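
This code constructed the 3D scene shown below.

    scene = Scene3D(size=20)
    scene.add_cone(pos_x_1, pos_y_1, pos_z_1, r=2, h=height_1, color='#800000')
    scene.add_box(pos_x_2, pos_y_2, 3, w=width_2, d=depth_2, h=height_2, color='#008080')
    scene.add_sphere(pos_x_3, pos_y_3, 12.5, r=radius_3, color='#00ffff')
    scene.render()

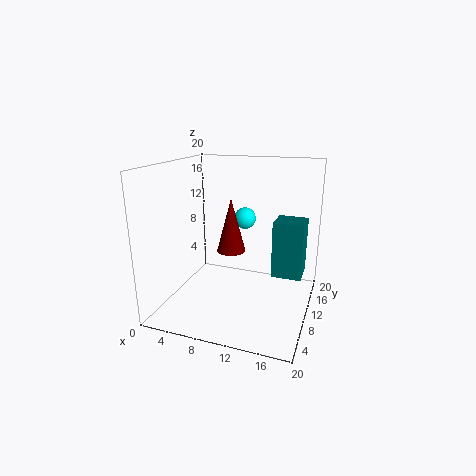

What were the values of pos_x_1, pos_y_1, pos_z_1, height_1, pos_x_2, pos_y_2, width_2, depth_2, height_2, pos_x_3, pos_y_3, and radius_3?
pos_x_1 = 9; pos_y_1 = 10; pos_z_1 = 8; height_1 = 7.5; pos_x_2 = 14; pos_y_2 = 13.5; width_2 = 4.5; depth_2 = 4.5; height_2 = 8.5; pos_x_3 = 10.5; pos_y_3 = 11.5; radius_3 = 1.5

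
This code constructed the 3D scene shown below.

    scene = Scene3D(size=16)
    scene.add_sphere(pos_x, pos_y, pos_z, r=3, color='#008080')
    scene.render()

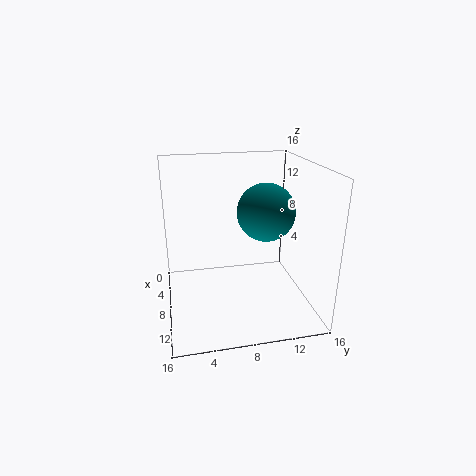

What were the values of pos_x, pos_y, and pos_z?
pos_x = 10, pos_y = 10.5, pos_z = 11.5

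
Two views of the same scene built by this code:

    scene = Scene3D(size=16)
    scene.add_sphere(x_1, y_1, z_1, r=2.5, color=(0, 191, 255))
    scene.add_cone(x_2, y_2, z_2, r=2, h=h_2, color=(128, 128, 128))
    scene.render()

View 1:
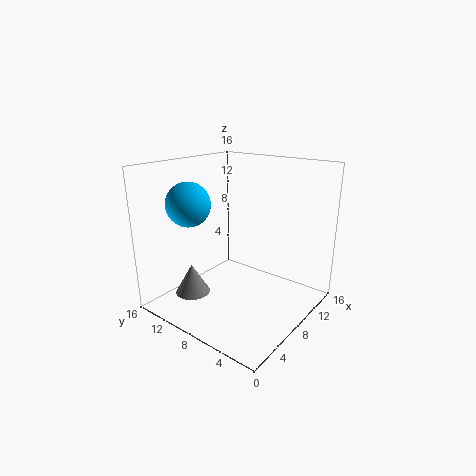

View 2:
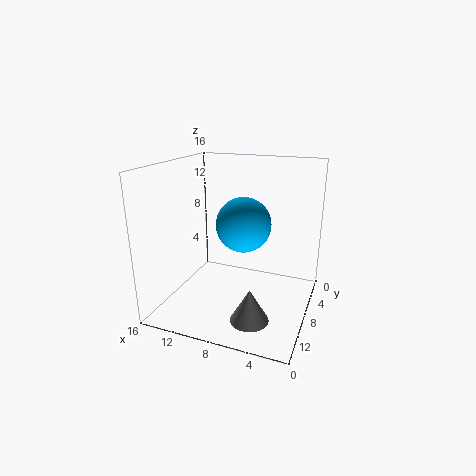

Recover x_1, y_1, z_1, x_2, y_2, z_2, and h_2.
x_1 = 5.5
y_1 = 13
z_1 = 11.5
x_2 = 5
y_2 = 12.5
z_2 = 1
h_2 = 3.5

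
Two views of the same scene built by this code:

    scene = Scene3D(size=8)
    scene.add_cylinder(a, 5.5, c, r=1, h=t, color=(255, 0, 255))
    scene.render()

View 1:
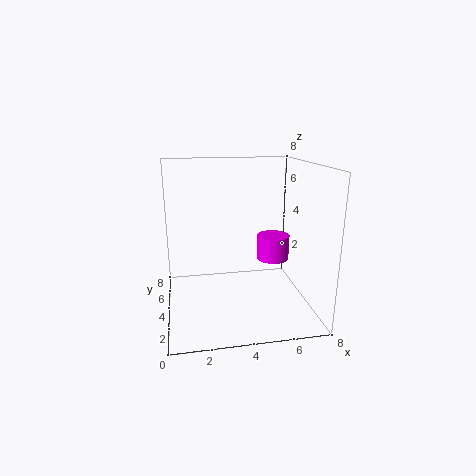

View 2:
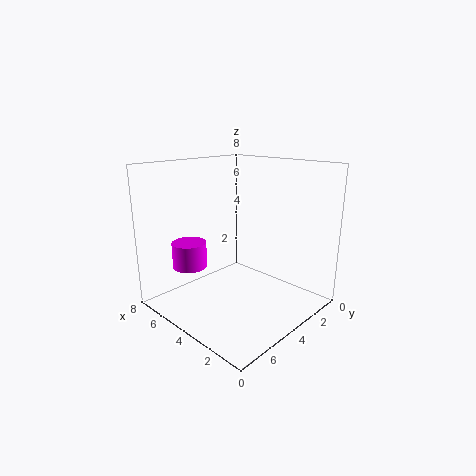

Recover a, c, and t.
a = 6.5
c = 2
t = 1.5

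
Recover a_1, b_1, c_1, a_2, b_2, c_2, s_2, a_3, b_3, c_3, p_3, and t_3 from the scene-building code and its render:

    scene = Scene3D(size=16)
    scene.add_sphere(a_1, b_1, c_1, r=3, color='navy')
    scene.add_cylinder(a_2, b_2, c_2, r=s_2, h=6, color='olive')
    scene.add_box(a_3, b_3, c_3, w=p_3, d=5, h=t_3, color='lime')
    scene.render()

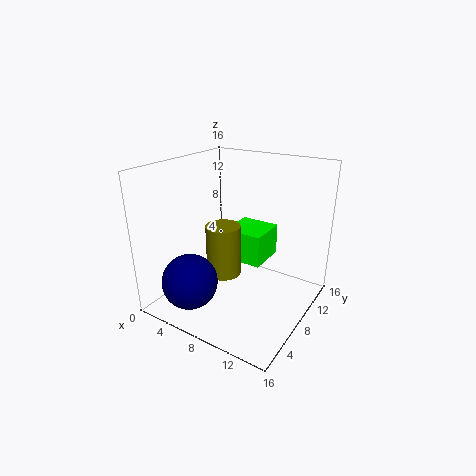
a_1 = 5; b_1 = 3; c_1 = 4; a_2 = 6; b_2 = 8; c_2 = 3; s_2 = 2; a_3 = 4; b_3 = 11; c_3 = 3; p_3 = 5; t_3 = 4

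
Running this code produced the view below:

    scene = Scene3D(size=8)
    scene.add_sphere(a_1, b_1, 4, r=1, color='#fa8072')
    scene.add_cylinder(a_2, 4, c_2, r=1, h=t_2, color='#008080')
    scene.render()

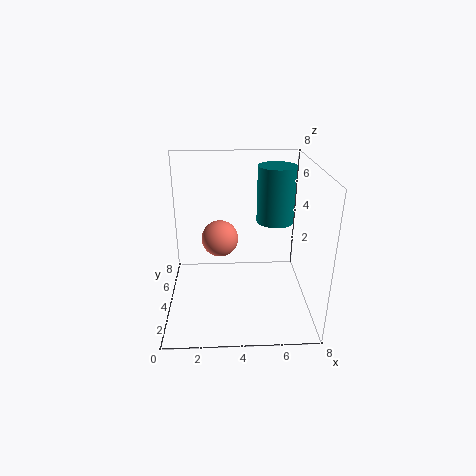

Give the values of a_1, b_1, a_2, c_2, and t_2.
a_1 = 3, b_1 = 4, a_2 = 6, c_2 = 5, t_2 = 3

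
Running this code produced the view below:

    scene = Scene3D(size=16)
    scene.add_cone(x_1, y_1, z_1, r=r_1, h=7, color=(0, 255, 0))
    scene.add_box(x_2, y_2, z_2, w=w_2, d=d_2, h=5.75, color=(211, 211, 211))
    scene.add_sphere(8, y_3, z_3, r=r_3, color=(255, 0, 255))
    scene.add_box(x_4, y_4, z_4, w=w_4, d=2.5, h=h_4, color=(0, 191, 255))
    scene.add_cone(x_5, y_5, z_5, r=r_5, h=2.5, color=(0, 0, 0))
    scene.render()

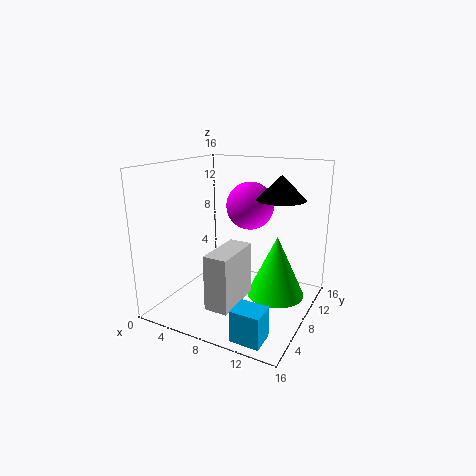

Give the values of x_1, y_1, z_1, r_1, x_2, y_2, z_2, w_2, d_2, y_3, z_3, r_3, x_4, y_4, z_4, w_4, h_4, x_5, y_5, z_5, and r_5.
x_1 = 12; y_1 = 9.75; z_1 = 1.25; r_1 = 3.25; x_2 = 7.5; y_2 = 1.75; z_2 = 2.25; w_2 = 2.5; d_2 = 5.5; y_3 = 11; z_3 = 11; r_3 = 2.75; x_4 = 11; y_4 = 0.5; z_4 = 0.5; w_4 = 3; h_4 = 3.25; x_5 = 12.75; y_5 = 8.25; z_5 = 12.75; r_5 = 2.5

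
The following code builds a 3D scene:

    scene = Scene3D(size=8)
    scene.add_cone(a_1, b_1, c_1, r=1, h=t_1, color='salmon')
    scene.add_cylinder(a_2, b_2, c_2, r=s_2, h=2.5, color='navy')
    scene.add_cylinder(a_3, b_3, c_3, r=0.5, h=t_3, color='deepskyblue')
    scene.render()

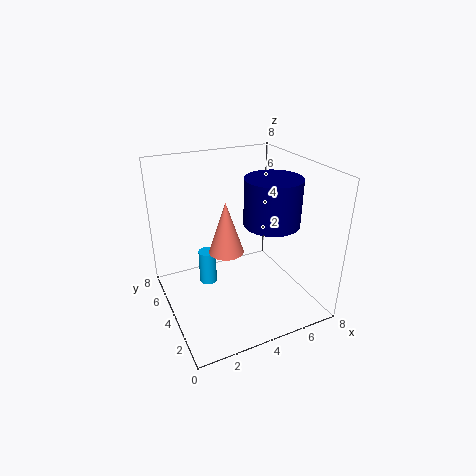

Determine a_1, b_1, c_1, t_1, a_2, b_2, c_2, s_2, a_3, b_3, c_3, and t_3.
a_1 = 3.5, b_1 = 4.5, c_1 = 3, t_1 = 3, a_2 = 5.5, b_2 = 3, c_2 = 5, s_2 = 1.5, a_3 = 2.5, b_3 = 5, c_3 = 1, t_3 = 2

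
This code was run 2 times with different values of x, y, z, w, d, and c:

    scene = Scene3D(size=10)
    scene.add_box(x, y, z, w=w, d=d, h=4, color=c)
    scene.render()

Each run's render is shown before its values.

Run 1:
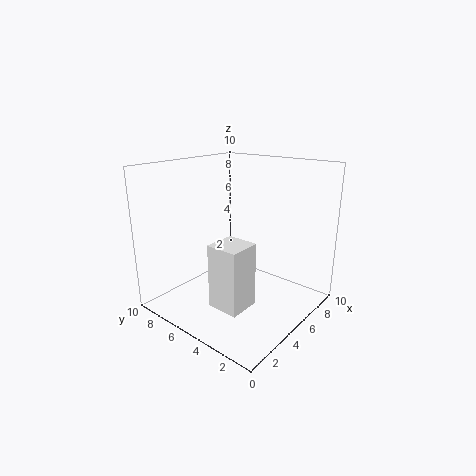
x = 1; y = 2; z = 2; w = 2; d = 2; c = 'white'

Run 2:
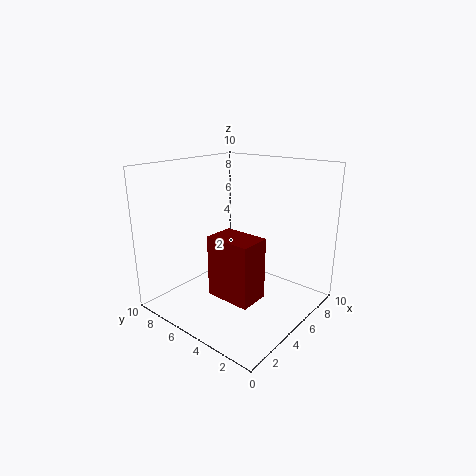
x = 2; y = 2; z = 2; w = 2; d = 3; c = 'maroon'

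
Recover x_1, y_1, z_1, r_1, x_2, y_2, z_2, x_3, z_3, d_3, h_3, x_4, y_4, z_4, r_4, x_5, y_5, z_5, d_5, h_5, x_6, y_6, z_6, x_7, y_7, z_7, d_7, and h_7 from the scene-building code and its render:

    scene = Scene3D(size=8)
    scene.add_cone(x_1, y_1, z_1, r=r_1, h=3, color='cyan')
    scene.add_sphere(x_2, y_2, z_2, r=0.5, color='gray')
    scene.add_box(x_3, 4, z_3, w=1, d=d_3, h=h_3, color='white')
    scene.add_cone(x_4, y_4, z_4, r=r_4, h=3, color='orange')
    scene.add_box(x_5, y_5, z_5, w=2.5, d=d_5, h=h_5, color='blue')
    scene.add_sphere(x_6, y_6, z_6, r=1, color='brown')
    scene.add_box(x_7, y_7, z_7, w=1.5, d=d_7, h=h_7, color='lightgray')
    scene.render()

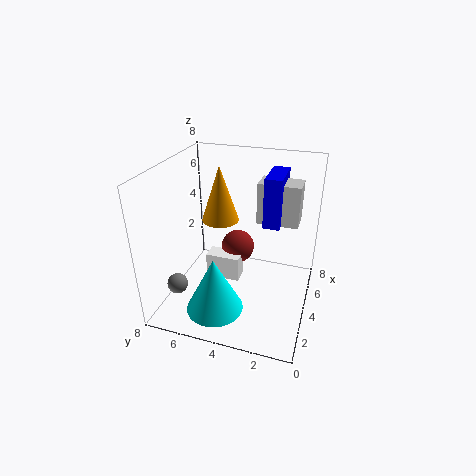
x_1 = 1.5, y_1 = 4.5, z_1 = 1, r_1 = 1.5, x_2 = 0.5, y_2 = 6, z_2 = 3, x_3 = 4, z_3 = 1, d_3 = 2, h_3 = 1.5, x_4 = 4, y_4 = 5, z_4 = 5, r_4 = 1, x_5 = 5.5, y_5 = 2, z_5 = 4, d_5 = 1, h_5 = 3, x_6 = 5.5, y_6 = 4.5, z_6 = 2.5, x_7 = 6, y_7 = 1, z_7 = 4, d_7 = 2.5, h_7 = 2.5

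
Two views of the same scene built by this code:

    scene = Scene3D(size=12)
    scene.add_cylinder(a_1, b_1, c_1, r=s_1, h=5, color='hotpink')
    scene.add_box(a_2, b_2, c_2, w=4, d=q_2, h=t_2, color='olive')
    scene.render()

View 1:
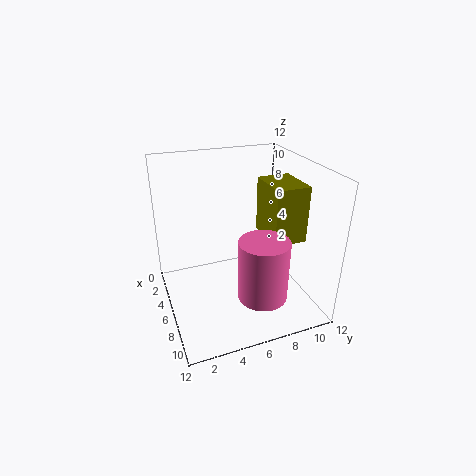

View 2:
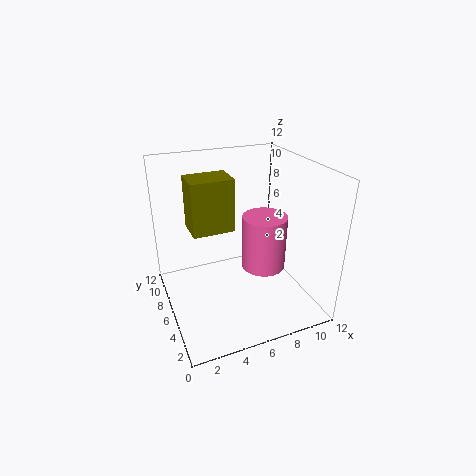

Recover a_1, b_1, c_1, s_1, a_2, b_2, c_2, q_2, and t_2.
a_1 = 9
b_1 = 7
c_1 = 2
s_1 = 2
a_2 = 3
b_2 = 9
c_2 = 5
q_2 = 3
t_2 = 5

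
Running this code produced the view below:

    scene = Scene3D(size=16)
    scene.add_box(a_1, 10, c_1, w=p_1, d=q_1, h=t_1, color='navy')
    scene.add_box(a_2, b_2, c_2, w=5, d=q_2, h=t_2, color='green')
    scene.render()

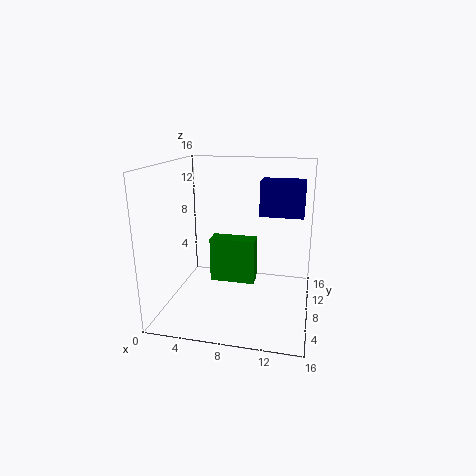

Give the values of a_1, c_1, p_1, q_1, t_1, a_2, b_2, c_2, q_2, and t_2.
a_1 = 10, c_1 = 10, p_1 = 5, q_1 = 3, t_1 = 4, a_2 = 5, b_2 = 7, c_2 = 3, q_2 = 2, t_2 = 5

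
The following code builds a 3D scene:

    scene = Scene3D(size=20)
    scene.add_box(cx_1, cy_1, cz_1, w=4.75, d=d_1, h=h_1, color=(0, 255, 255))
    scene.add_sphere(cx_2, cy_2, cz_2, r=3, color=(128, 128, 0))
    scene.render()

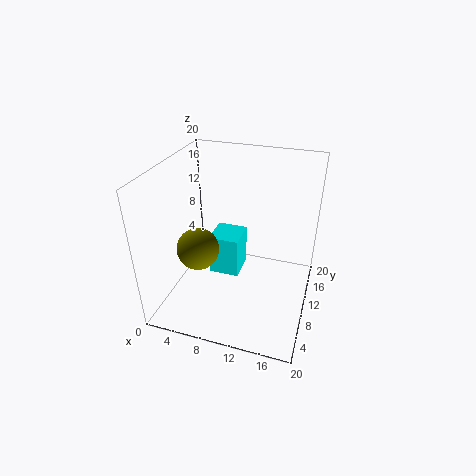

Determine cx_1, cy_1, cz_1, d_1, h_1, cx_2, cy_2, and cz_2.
cx_1 = 4.25
cy_1 = 12.75
cz_1 = 0.75
d_1 = 5
h_1 = 6.5
cx_2 = 4.5
cy_2 = 8.5
cz_2 = 8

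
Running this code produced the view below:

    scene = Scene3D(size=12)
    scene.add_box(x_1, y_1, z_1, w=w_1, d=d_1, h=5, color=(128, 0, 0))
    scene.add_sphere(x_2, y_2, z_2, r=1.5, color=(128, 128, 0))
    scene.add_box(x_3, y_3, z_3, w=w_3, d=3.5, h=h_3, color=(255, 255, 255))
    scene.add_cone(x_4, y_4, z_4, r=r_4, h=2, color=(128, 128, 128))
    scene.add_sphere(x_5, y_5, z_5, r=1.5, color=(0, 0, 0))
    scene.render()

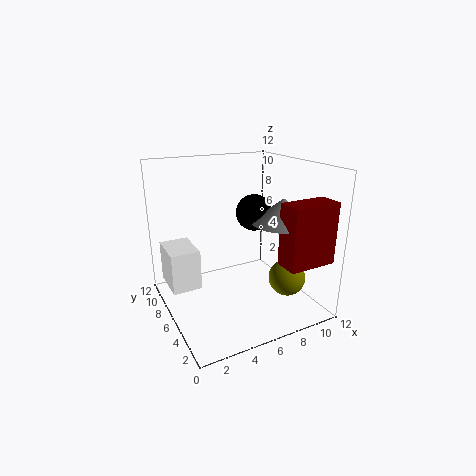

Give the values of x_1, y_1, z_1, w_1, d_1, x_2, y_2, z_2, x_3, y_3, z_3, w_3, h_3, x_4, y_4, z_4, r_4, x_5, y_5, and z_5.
x_1 = 8
y_1 = 1
z_1 = 4.5
w_1 = 4
d_1 = 2
x_2 = 9
y_2 = 3
z_2 = 3
x_3 = 0.5
y_3 = 7
z_3 = 1.5
w_3 = 2.5
h_3 = 3.5
x_4 = 9
y_4 = 4
z_4 = 7.5
r_4 = 2.5
x_5 = 7.5
y_5 = 6
z_5 = 8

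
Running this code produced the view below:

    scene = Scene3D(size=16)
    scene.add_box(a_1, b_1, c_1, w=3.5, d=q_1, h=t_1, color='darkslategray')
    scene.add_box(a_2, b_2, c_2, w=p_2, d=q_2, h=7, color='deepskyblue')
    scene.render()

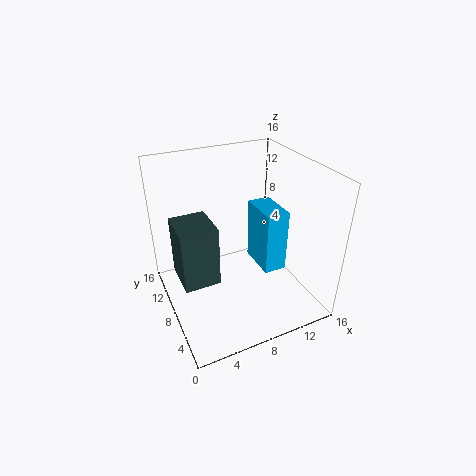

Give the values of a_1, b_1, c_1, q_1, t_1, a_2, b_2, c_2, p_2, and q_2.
a_1 = 0.5
b_1 = 3.5
c_1 = 6.5
q_1 = 4
t_1 = 6
a_2 = 10
b_2 = 5
c_2 = 4.5
p_2 = 2.5
q_2 = 4.5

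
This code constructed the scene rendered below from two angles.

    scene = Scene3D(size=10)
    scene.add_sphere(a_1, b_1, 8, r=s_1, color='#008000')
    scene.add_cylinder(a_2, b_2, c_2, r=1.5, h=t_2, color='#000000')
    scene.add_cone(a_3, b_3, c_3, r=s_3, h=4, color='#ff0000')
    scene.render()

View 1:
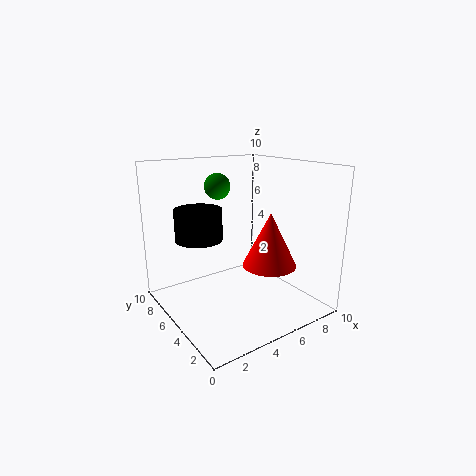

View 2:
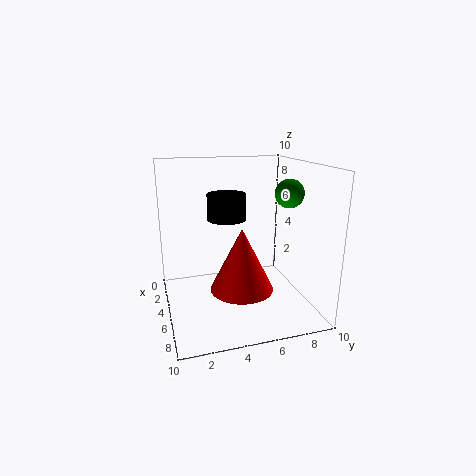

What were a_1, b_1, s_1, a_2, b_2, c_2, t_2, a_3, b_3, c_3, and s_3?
a_1 = 5.5, b_1 = 8.5, s_1 = 1, a_2 = 2, b_2 = 5, c_2 = 5.5, t_2 = 2, a_3 = 7.5, b_3 = 4.5, c_3 = 2.5, s_3 = 2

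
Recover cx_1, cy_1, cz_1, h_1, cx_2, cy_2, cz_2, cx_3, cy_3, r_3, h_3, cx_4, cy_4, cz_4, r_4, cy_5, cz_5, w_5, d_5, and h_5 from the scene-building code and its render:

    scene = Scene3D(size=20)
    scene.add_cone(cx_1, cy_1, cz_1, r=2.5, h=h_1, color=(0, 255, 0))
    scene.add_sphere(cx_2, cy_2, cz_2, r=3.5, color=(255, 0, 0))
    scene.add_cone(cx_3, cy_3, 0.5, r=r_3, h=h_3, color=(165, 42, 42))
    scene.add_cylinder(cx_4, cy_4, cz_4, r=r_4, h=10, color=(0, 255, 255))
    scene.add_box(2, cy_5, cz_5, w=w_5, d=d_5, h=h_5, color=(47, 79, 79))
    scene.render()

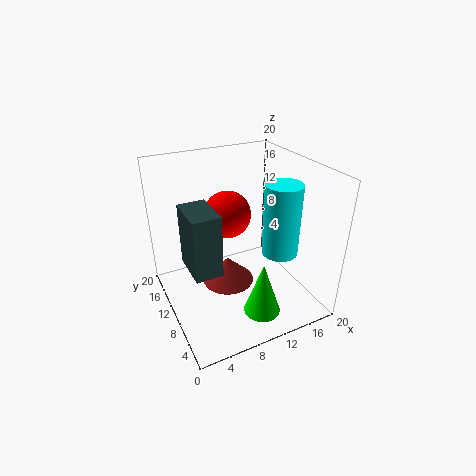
cx_1 = 11, cy_1 = 4.5, cz_1 = 1, h_1 = 7.5, cx_2 = 10.5, cy_2 = 14.5, cz_2 = 11.5, cx_3 = 10, cy_3 = 13.5, r_3 = 4, h_3 = 4, cx_4 = 15, cy_4 = 7, cz_4 = 8, r_4 = 2.5, cy_5 = 5, cz_5 = 8.5, w_5 = 3.5, d_5 = 5.5, h_5 = 8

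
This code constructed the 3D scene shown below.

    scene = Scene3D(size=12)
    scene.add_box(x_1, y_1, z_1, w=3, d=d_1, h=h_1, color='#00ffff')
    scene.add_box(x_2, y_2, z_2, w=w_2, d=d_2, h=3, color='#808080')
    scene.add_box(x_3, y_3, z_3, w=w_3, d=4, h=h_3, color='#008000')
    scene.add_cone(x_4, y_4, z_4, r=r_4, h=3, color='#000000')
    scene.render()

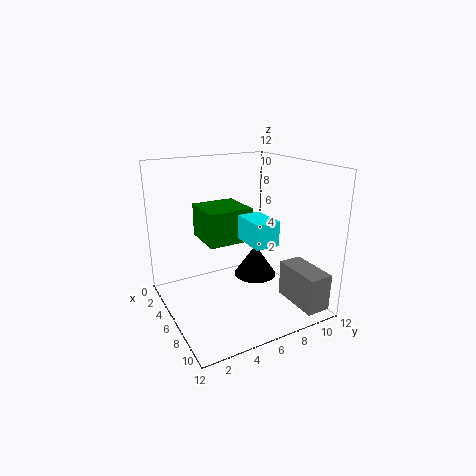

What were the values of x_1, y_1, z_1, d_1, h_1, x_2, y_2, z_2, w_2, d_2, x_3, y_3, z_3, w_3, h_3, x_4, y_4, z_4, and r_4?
x_1 = 6, y_1 = 6, z_1 = 6, d_1 = 2, h_1 = 2, x_2 = 8, y_2 = 9, z_2 = 1, w_2 = 4, d_2 = 2, x_3 = 1, y_3 = 4, z_3 = 5, w_3 = 4, h_3 = 3, x_4 = 4, y_4 = 9, z_4 = 1, r_4 = 2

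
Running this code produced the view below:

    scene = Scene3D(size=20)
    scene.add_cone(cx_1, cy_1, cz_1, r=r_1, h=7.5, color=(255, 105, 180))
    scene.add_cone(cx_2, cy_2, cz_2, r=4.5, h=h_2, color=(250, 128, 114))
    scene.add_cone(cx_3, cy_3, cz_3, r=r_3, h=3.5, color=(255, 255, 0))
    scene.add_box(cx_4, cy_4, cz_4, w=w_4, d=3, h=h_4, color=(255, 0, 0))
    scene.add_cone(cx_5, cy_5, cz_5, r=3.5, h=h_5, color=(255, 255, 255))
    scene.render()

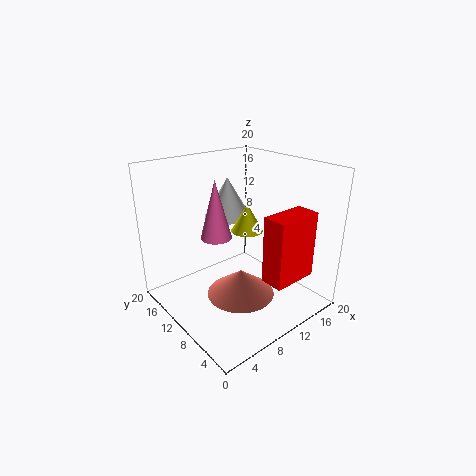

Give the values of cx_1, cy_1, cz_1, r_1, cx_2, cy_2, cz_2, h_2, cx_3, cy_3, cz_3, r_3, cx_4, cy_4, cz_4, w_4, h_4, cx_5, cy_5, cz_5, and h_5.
cx_1 = 6; cy_1 = 9.5; cz_1 = 11.5; r_1 = 2; cx_2 = 8; cy_2 = 7; cz_2 = 3.5; h_2 = 3.5; cx_3 = 9; cy_3 = 7; cz_3 = 12.5; r_3 = 2; cx_4 = 8.5; cy_4 = 0.5; cz_4 = 7; w_4 = 6; h_4 = 8.5; cx_5 = 12.5; cy_5 = 15.5; cz_5 = 11; h_5 = 6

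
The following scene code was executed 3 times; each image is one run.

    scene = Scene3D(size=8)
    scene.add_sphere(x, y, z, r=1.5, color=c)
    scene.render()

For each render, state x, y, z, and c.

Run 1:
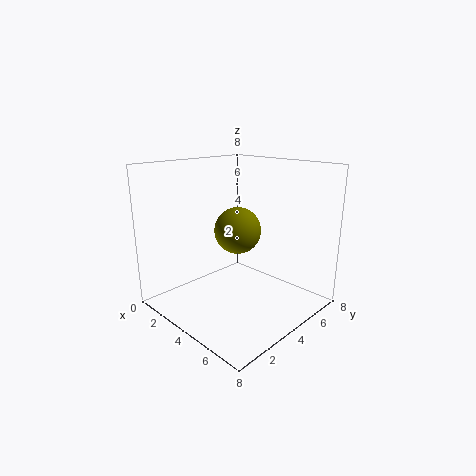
x = 2; y = 6; z = 3.5; c = 'olive'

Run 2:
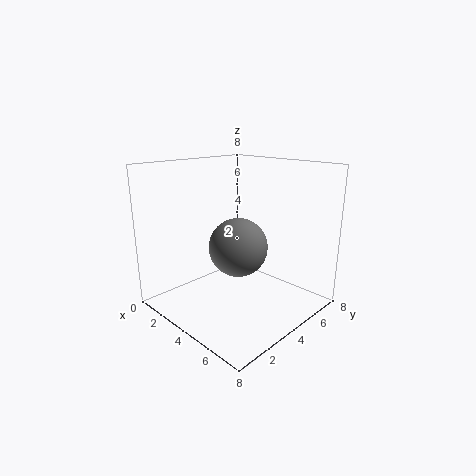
x = 5; y = 3; z = 4; c = 'gray'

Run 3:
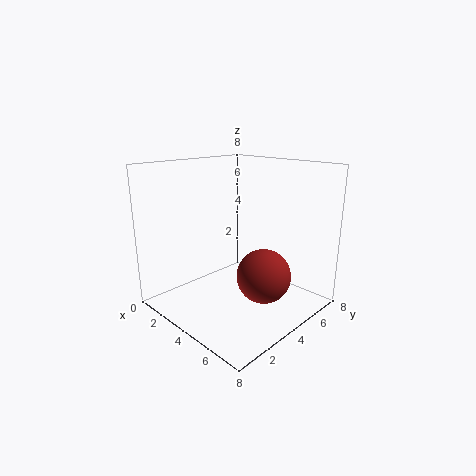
x = 5.5; y = 4.5; z = 2; c = 'brown'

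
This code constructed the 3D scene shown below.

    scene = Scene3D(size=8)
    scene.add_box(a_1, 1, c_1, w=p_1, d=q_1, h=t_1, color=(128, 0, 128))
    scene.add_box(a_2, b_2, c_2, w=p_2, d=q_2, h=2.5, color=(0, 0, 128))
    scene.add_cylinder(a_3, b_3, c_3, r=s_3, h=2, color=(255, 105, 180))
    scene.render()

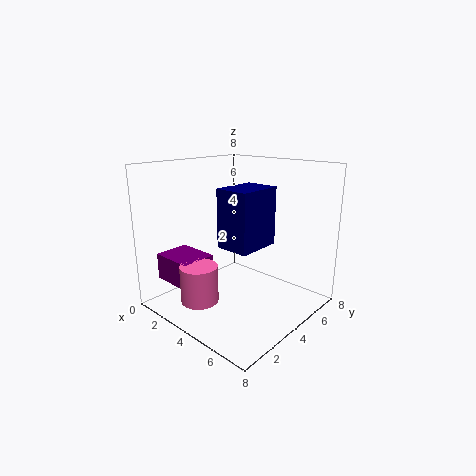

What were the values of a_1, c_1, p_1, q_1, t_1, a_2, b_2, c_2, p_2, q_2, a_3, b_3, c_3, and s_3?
a_1 = 0.5, c_1 = 1.5, p_1 = 2.5, q_1 = 2, t_1 = 1.5, a_2 = 6, b_2 = 0.5, c_2 = 5, p_2 = 1.5, q_2 = 2, a_3 = 3.5, b_3 = 1.5, c_3 = 1, s_3 = 1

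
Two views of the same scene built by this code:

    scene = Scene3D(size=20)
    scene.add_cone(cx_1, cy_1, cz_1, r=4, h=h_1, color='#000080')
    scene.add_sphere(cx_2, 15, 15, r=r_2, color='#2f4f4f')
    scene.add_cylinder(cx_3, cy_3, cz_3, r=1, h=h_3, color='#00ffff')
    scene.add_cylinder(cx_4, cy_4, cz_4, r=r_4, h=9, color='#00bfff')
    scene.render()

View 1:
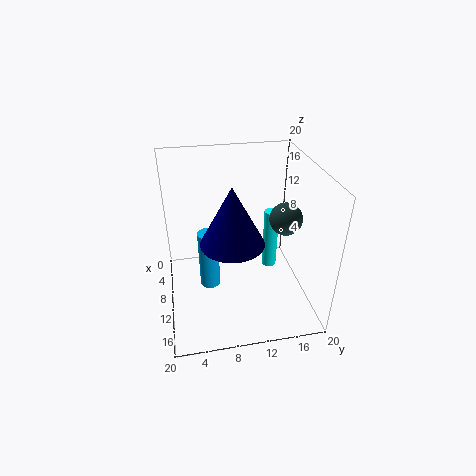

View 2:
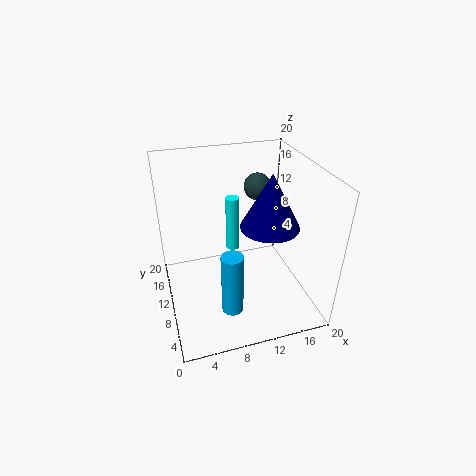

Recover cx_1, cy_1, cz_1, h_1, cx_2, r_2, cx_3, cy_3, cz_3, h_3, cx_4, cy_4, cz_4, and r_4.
cx_1 = 14; cy_1 = 8.5; cz_1 = 12; h_1 = 7.5; cx_2 = 14.5; r_2 = 2; cx_3 = 10.5; cy_3 = 14.5; cz_3 = 5.5; h_3 = 8.5; cx_4 = 8; cy_4 = 6; cz_4 = 1; r_4 = 1.5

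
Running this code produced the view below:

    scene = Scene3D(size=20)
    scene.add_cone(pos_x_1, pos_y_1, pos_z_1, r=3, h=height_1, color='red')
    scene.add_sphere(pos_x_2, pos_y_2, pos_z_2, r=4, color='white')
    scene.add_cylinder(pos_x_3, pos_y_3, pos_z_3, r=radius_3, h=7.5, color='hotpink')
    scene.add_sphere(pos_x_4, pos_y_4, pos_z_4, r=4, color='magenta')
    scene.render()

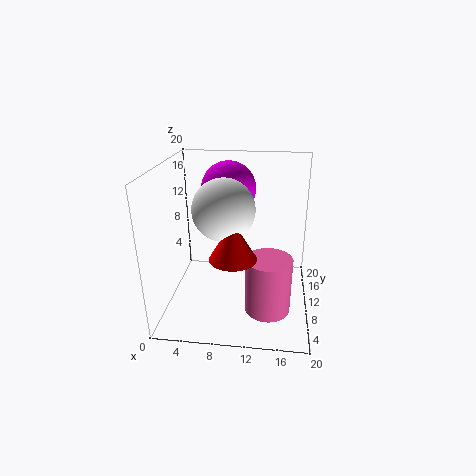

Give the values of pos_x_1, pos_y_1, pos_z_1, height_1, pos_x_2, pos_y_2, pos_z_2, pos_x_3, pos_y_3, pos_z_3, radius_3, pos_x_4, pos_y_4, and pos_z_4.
pos_x_1 = 10
pos_y_1 = 5
pos_z_1 = 9.5
height_1 = 5
pos_x_2 = 8.5
pos_y_2 = 7.5
pos_z_2 = 15
pos_x_3 = 14.5
pos_y_3 = 5.5
pos_z_3 = 2
radius_3 = 3
pos_x_4 = 8
pos_y_4 = 15
pos_z_4 = 15.5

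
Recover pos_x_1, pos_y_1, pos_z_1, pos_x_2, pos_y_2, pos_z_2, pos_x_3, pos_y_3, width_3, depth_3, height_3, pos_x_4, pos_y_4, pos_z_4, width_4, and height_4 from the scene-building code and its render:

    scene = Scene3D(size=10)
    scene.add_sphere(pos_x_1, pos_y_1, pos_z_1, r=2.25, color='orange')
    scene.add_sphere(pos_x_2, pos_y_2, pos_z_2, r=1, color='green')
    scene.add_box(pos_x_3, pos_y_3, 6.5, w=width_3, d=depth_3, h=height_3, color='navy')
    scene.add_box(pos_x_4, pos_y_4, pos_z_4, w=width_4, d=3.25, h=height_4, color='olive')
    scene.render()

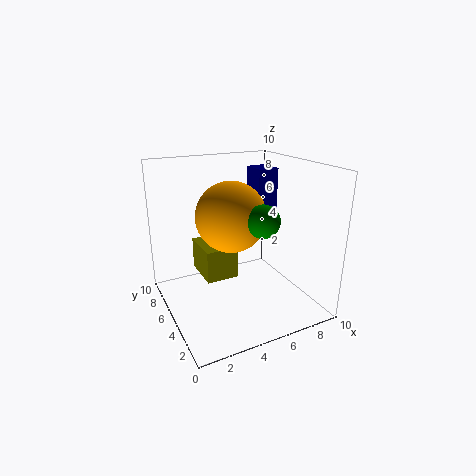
pos_x_1 = 4
pos_y_1 = 4
pos_z_1 = 7
pos_x_2 = 5
pos_y_2 = 1.75
pos_z_2 = 7.25
pos_x_3 = 6.75
pos_y_3 = 5.25
width_3 = 1.5
depth_3 = 1.75
height_3 = 3
pos_x_4 = 3.25
pos_y_4 = 6.5
pos_z_4 = 1
width_4 = 2.5
height_4 = 2.5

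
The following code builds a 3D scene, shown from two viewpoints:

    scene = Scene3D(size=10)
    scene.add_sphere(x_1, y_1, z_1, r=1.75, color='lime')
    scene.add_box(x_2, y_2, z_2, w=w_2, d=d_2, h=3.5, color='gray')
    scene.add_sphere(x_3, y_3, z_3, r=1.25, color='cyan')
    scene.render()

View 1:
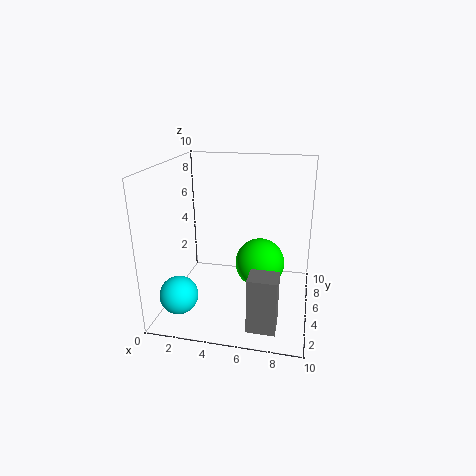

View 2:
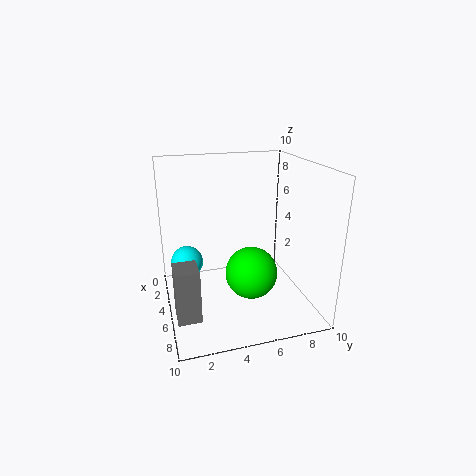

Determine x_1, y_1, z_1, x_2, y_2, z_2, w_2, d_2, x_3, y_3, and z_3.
x_1 = 6.5
y_1 = 5.5
z_1 = 3
x_2 = 6.5
y_2 = 0.25
z_2 = 1
w_2 = 1.75
d_2 = 1.5
x_3 = 1.75
y_3 = 1.75
z_3 = 2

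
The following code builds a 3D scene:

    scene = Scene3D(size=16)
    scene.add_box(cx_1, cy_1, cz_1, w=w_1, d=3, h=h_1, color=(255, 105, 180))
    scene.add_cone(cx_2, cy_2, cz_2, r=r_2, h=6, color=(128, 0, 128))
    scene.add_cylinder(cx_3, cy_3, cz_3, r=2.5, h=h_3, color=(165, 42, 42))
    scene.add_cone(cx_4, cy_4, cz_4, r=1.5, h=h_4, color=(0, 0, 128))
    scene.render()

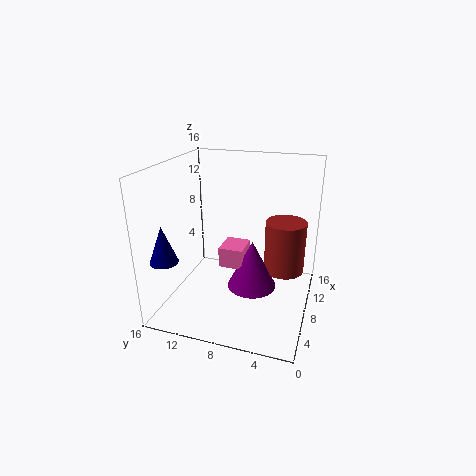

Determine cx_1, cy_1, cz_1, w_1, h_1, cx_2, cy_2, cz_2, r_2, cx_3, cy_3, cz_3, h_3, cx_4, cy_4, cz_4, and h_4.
cx_1 = 9.5, cy_1 = 8, cz_1 = 3, w_1 = 3.5, h_1 = 2.5, cx_2 = 10.5, cy_2 = 7, cz_2 = 0.5, r_2 = 3, cx_3 = 13, cy_3 = 3.5, cz_3 = 2, h_3 = 6.5, cx_4 = 3, cy_4 = 14.5, cz_4 = 6.5, h_4 = 4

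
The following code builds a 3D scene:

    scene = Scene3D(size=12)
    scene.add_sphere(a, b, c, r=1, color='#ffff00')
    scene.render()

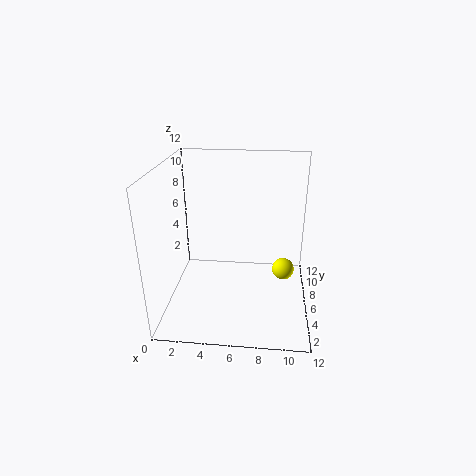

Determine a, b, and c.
a = 10, b = 8, c = 2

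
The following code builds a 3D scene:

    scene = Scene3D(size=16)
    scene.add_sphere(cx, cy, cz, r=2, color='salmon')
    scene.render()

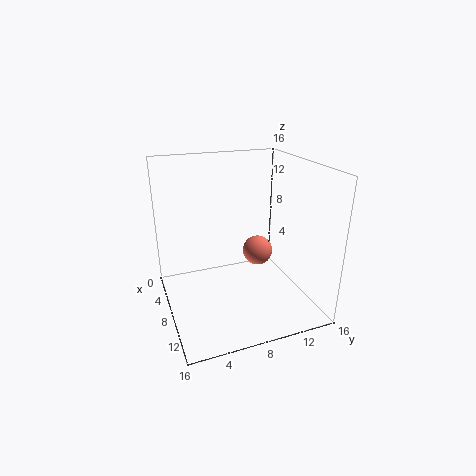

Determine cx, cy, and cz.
cx = 2.5; cy = 13; cz = 3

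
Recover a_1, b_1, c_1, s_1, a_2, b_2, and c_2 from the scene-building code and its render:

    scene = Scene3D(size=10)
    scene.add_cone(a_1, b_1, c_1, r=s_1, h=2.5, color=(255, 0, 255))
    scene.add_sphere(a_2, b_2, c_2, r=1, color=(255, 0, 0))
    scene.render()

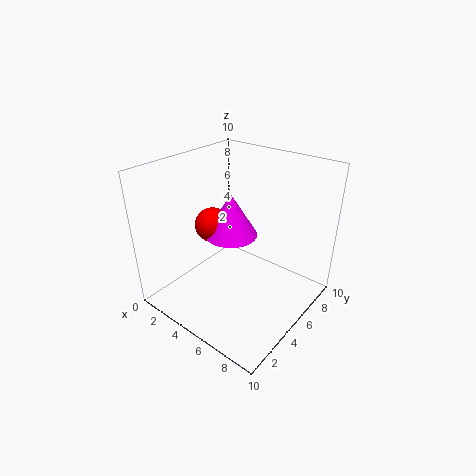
a_1 = 6.5, b_1 = 2.5, c_1 = 7, s_1 = 1.5, a_2 = 5.5, b_2 = 2, c_2 = 7.5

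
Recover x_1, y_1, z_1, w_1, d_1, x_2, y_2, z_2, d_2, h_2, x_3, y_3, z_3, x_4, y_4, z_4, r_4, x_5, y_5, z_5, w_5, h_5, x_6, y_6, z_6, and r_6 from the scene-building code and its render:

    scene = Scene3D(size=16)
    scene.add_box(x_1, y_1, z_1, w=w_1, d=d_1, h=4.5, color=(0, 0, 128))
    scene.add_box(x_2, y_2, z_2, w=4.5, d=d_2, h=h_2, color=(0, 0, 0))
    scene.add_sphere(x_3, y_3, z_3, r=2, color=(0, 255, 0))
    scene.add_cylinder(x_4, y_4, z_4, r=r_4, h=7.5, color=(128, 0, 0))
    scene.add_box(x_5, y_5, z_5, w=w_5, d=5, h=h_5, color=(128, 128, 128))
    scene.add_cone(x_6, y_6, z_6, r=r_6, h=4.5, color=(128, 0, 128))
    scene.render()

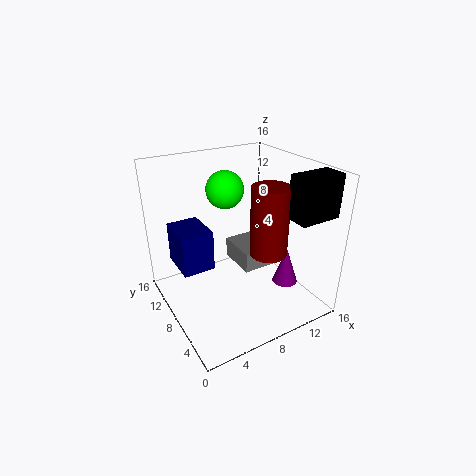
x_1 = 1.5; y_1 = 8; z_1 = 5; w_1 = 3.5; d_1 = 4.5; x_2 = 11; y_2 = 1; z_2 = 11.5; d_2 = 2.5; h_2 = 4.5; x_3 = 7; y_3 = 9; z_3 = 13.5; x_4 = 10; y_4 = 5; z_4 = 7; r_4 = 2; x_5 = 9.5; y_5 = 8.5; z_5 = 2.5; w_5 = 4; h_5 = 2.5; x_6 = 13.5; y_6 = 6; z_6 = 1.5; r_6 = 1.5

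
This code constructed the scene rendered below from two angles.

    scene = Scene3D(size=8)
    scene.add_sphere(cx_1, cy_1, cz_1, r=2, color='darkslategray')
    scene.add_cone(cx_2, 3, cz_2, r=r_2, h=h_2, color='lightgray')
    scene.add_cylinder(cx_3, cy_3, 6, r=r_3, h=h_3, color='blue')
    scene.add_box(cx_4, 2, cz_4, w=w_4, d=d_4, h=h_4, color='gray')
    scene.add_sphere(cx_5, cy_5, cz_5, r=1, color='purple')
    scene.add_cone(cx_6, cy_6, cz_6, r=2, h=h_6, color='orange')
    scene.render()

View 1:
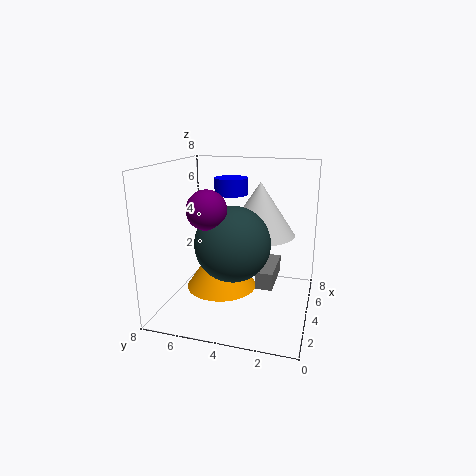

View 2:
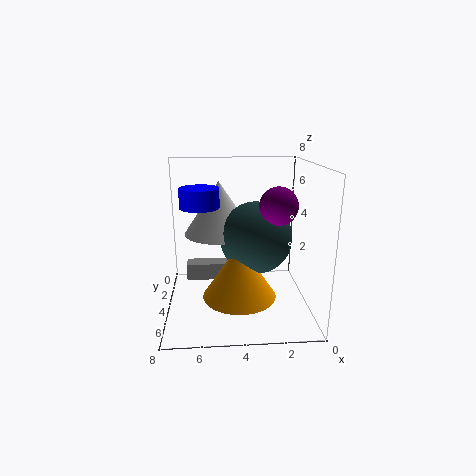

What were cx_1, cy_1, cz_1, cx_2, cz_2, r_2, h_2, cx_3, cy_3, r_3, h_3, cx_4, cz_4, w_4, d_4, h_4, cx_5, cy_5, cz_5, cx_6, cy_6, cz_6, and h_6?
cx_1 = 3, cy_1 = 4, cz_1 = 4, cx_2 = 5, cz_2 = 4, r_2 = 2, h_2 = 3, cx_3 = 6, cy_3 = 5, r_3 = 1, h_3 = 1, cx_4 = 4, cz_4 = 1, w_4 = 3, d_4 = 1, h_4 = 1, cx_5 = 2, cy_5 = 5, cz_5 = 6, cx_6 = 4, cy_6 = 5, cz_6 = 1, h_6 = 3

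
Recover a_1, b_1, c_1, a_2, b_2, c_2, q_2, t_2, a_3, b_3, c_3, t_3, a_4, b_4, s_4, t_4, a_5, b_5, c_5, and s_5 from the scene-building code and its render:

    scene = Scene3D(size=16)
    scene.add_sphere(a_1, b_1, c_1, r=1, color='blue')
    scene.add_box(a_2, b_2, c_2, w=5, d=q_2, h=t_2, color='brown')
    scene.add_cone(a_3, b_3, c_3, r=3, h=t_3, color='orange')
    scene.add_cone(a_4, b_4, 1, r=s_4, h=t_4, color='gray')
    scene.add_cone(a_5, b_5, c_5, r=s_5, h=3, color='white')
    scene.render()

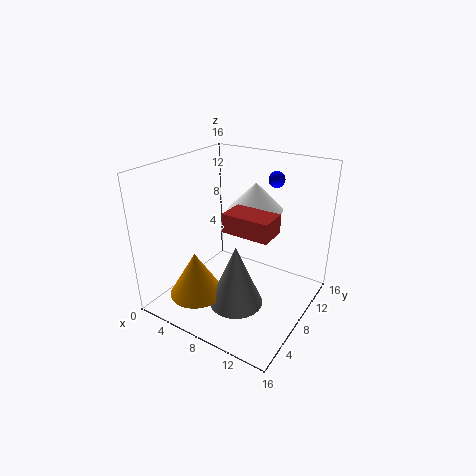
a_1 = 9; b_1 = 15; c_1 = 13; a_2 = 8; b_2 = 5; c_2 = 10; q_2 = 3; t_2 = 2; a_3 = 5; b_3 = 4; c_3 = 2; t_3 = 5; a_4 = 9; b_4 = 6; s_4 = 3; t_4 = 7; a_5 = 9; b_5 = 10; c_5 = 11; s_5 = 3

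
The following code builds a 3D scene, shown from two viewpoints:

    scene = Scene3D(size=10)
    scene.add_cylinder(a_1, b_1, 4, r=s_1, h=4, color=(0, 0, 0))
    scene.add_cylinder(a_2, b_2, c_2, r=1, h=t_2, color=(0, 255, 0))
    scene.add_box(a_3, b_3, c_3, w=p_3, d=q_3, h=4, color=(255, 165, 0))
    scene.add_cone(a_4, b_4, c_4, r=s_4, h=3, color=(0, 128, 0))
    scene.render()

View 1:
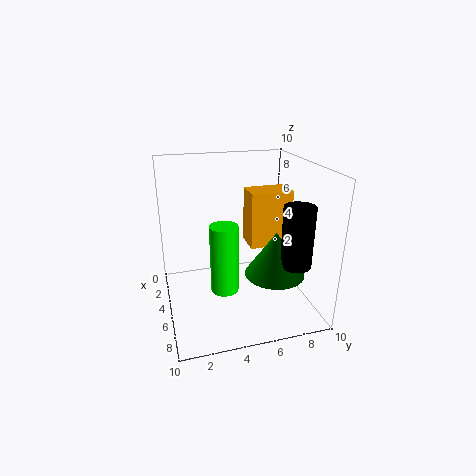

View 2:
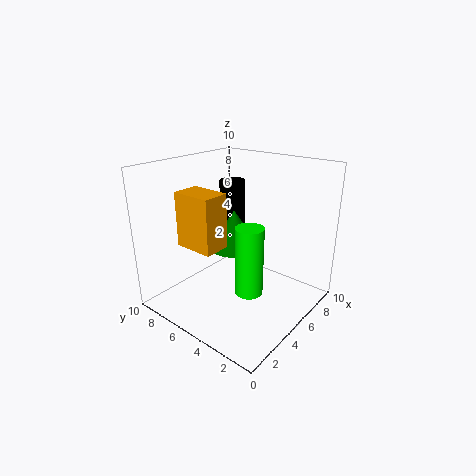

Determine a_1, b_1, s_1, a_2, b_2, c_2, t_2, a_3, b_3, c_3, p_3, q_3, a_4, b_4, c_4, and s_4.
a_1 = 8, b_1 = 8, s_1 = 1, a_2 = 5, b_2 = 4, c_2 = 1, t_2 = 5, a_3 = 3, b_3 = 6, c_3 = 4, p_3 = 2, q_3 = 3, a_4 = 7, b_4 = 7, c_4 = 3, s_4 = 2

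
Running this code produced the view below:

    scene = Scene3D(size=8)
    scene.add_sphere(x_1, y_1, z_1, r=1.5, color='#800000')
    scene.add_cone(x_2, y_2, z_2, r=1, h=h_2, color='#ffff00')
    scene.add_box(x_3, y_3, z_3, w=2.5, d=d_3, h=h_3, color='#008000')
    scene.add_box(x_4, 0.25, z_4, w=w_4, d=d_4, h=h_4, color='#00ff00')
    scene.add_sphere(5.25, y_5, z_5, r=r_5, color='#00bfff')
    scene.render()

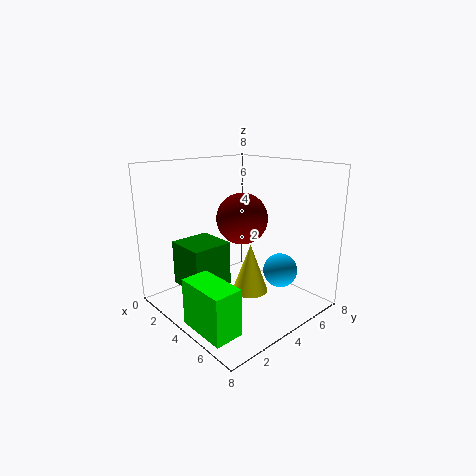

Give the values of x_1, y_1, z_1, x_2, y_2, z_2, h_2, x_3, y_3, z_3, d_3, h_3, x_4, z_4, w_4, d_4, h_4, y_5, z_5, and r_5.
x_1 = 3.25, y_1 = 5, z_1 = 4.75, x_2 = 4.75, y_2 = 4.25, z_2 = 1, h_2 = 2.75, x_3 = 0.25, y_3 = 2, z_3 = 0.5, d_3 = 2.5, h_3 = 2.75, x_4 = 4, z_4 = 0.25, w_4 = 2.75, d_4 = 1.5, h_4 = 2.5, y_5 = 6.25, z_5 = 1.75, r_5 = 1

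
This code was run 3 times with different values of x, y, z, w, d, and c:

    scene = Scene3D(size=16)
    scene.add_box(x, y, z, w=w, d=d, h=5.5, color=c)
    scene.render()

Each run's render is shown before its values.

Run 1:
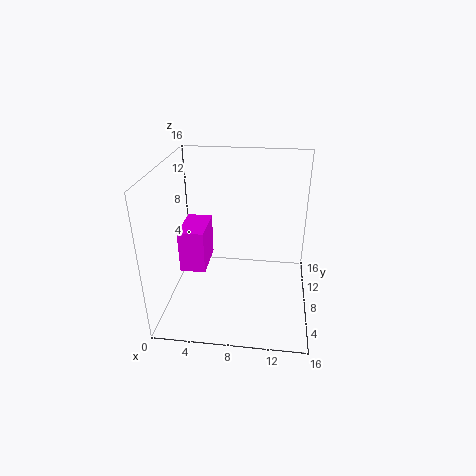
x = 0.25, y = 10, z = 1.5, w = 3.25, d = 5.5, c = 'magenta'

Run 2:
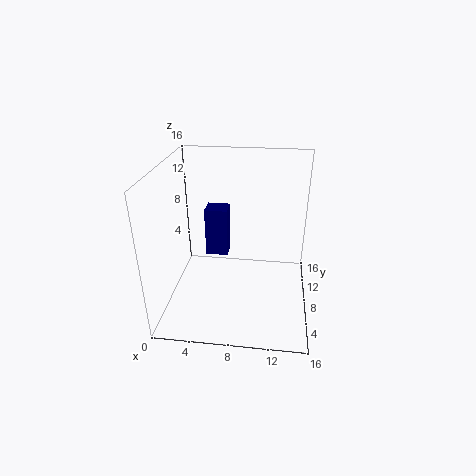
x = 4.25, y = 8.25, z = 5.5, w = 2.5, d = 2.25, c = 'navy'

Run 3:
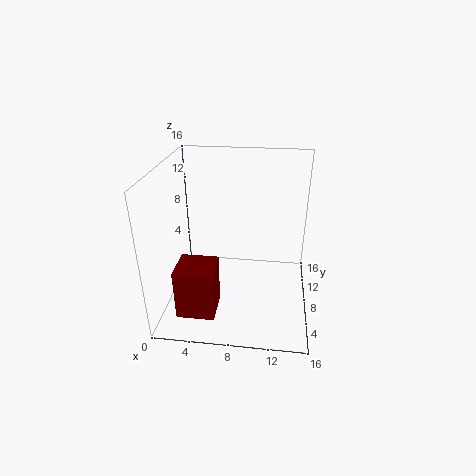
x = 2.25, y = 1.75, z = 1.5, w = 4, d = 3.75, c = 'maroon'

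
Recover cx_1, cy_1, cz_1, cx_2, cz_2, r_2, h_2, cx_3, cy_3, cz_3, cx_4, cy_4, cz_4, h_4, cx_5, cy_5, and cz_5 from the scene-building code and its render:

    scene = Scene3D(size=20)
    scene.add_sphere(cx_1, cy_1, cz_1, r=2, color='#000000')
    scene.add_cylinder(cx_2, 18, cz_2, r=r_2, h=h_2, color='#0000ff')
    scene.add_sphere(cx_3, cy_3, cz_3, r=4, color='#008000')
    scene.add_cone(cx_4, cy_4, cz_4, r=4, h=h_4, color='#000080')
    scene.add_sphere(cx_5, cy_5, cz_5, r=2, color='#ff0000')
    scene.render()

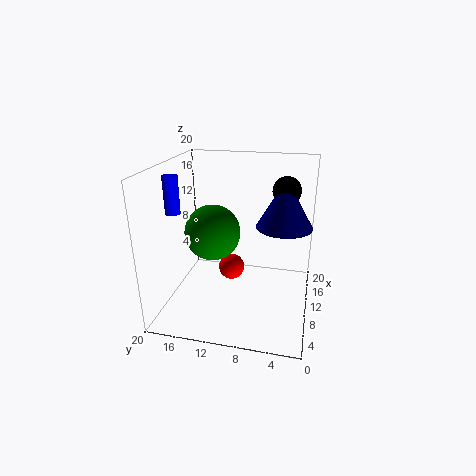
cx_1 = 14, cy_1 = 4, cz_1 = 16, cx_2 = 7, cz_2 = 14, r_2 = 1, h_2 = 5, cx_3 = 11, cy_3 = 14, cz_3 = 10, cx_4 = 13, cy_4 = 4, cz_4 = 11, h_4 = 7, cx_5 = 14, cy_5 = 12, cz_5 = 3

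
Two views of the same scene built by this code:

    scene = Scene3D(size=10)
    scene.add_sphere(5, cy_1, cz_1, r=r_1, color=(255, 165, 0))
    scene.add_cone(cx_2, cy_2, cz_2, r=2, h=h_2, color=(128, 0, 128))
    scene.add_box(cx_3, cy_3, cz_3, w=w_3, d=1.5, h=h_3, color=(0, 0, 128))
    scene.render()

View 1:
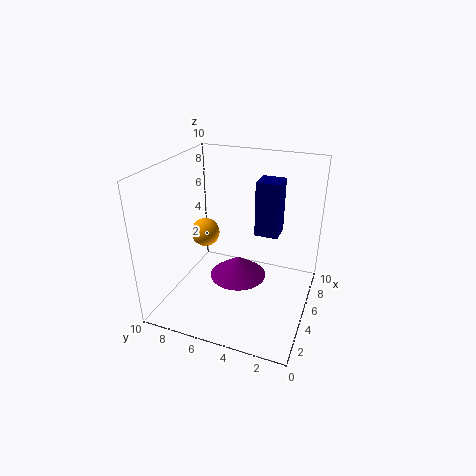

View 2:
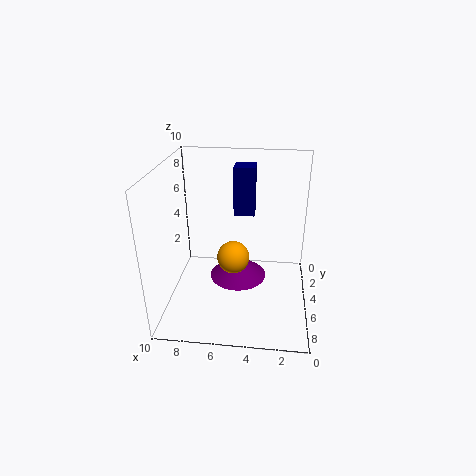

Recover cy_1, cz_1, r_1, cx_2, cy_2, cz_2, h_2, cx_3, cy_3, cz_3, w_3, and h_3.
cy_1 = 7.5
cz_1 = 5
r_1 = 1
cx_2 = 5
cy_2 = 5
cz_2 = 2
h_2 = 1.5
cx_3 = 4
cy_3 = 2
cz_3 = 6
w_3 = 1.5
h_3 = 3.5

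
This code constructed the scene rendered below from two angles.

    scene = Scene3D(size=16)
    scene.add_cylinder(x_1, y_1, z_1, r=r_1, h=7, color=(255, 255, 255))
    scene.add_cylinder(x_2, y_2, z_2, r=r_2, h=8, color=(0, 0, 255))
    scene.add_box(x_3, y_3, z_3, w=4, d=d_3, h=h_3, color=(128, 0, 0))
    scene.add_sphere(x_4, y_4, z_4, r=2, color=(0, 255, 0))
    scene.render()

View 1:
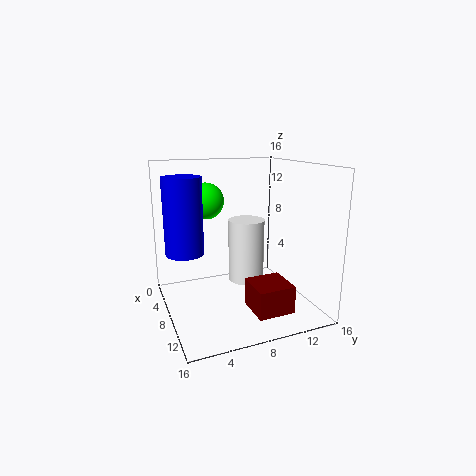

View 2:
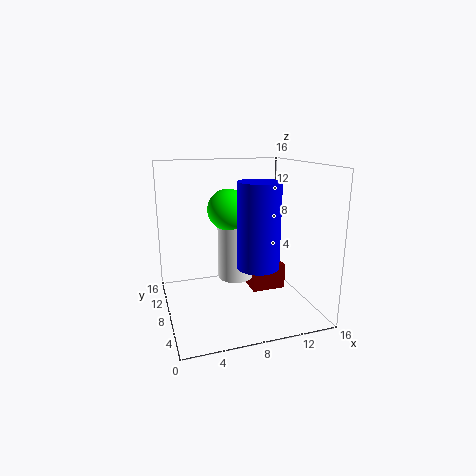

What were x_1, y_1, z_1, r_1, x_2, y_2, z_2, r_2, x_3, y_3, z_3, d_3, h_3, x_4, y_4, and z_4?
x_1 = 8
y_1 = 9
z_1 = 3
r_1 = 2
x_2 = 8
y_2 = 2
z_2 = 7
r_2 = 2
x_3 = 10
y_3 = 8
z_3 = 1
d_3 = 4
h_3 = 3
x_4 = 6
y_4 = 5
z_4 = 12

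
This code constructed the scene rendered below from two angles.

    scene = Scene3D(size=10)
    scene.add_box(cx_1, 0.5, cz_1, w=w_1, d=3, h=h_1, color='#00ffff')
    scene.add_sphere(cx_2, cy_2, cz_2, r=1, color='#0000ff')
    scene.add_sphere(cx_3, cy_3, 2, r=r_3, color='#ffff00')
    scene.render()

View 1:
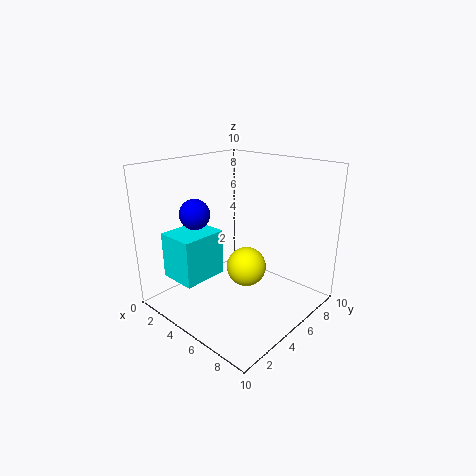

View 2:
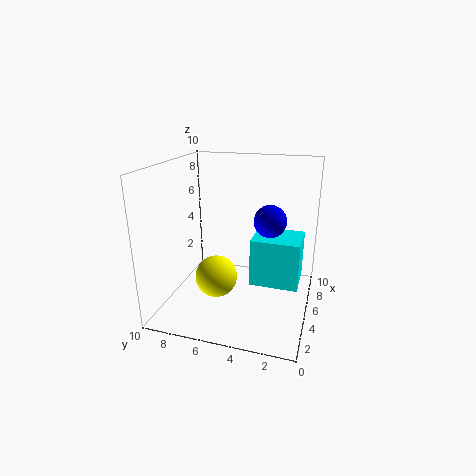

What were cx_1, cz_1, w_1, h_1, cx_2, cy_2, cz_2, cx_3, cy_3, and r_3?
cx_1 = 2.5
cz_1 = 3
w_1 = 2.5
h_1 = 3
cx_2 = 3.5
cy_2 = 2.5
cz_2 = 7
cx_3 = 4.5
cy_3 = 6.5
r_3 = 1.5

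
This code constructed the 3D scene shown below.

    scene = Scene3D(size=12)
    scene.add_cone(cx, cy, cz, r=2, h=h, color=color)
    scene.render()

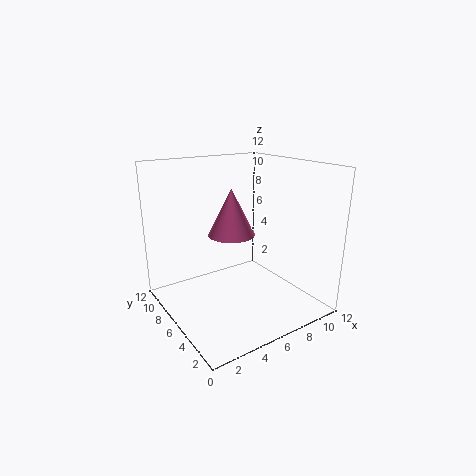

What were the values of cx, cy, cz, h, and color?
cx = 6; cy = 7; cz = 6; h = 4; color = 'hotpink'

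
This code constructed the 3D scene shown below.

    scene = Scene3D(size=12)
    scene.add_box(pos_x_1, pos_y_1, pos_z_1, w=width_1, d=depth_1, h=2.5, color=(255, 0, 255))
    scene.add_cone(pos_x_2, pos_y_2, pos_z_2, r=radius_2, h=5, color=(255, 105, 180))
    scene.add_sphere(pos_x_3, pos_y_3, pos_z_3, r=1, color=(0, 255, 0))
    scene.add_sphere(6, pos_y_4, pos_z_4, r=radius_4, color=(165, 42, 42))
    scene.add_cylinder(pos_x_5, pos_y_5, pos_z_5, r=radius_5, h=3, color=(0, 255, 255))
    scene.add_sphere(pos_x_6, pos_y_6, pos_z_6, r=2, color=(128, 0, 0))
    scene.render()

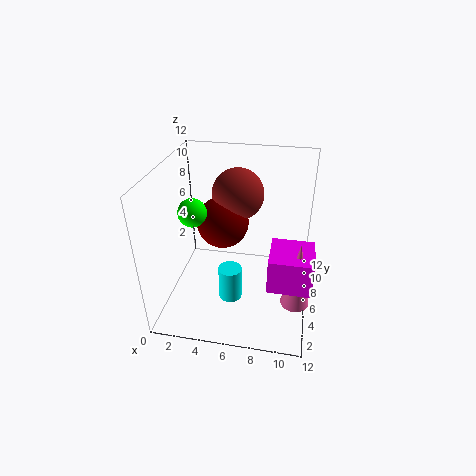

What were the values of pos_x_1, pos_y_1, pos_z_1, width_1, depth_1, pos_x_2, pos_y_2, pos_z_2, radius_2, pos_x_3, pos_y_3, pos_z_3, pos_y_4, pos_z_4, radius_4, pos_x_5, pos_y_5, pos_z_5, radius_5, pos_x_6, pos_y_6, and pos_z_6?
pos_x_1 = 9; pos_y_1 = 0.5; pos_z_1 = 5.5; width_1 = 3; depth_1 = 3; pos_x_2 = 11; pos_y_2 = 1.5; pos_z_2 = 4; radius_2 = 1; pos_x_3 = 3.5; pos_y_3 = 2.5; pos_z_3 = 10; pos_y_4 = 6; pos_z_4 = 10; radius_4 = 2; pos_x_5 = 5.5; pos_y_5 = 5; pos_z_5 = 0.5; radius_5 = 1; pos_x_6 = 5; pos_y_6 = 5; pos_z_6 = 8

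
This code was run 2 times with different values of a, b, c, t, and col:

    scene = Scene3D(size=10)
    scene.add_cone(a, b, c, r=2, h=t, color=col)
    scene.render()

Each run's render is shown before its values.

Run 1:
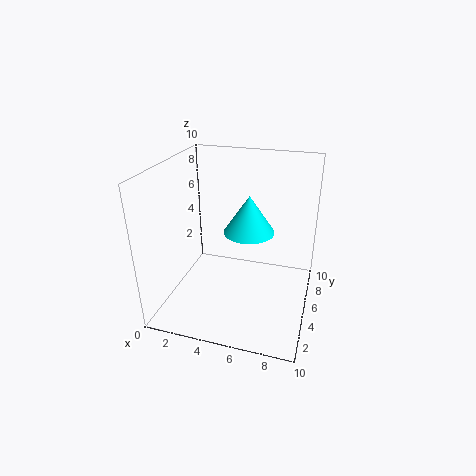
a = 5
b = 8
c = 4
t = 3
col = 'cyan'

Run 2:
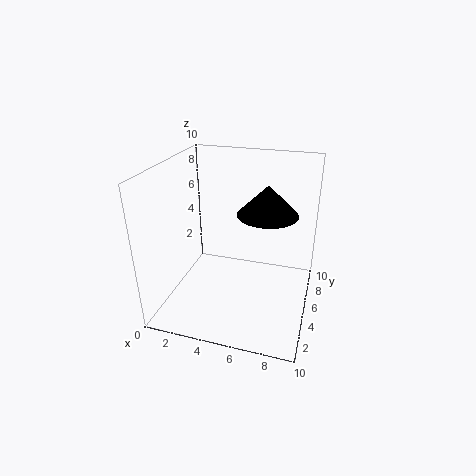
a = 7
b = 5
c = 7
t = 2
col = 'black'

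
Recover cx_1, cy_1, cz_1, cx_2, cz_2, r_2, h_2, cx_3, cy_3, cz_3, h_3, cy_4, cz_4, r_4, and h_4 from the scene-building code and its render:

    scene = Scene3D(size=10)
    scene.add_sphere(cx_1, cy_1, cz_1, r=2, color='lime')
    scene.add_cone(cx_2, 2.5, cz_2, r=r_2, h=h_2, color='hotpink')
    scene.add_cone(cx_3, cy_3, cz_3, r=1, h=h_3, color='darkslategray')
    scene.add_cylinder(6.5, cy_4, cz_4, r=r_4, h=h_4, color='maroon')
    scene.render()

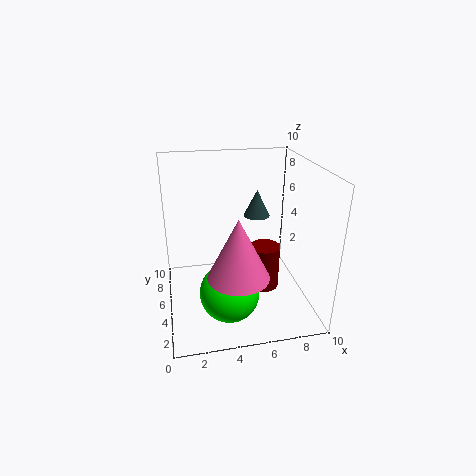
cx_1 = 4
cy_1 = 3
cz_1 = 2
cx_2 = 4.5
cz_2 = 3.5
r_2 = 2
h_2 = 4
cx_3 = 7
cy_3 = 7.5
cz_3 = 5.5
h_3 = 2
cy_4 = 3.5
cz_4 = 2
r_4 = 1
h_4 = 3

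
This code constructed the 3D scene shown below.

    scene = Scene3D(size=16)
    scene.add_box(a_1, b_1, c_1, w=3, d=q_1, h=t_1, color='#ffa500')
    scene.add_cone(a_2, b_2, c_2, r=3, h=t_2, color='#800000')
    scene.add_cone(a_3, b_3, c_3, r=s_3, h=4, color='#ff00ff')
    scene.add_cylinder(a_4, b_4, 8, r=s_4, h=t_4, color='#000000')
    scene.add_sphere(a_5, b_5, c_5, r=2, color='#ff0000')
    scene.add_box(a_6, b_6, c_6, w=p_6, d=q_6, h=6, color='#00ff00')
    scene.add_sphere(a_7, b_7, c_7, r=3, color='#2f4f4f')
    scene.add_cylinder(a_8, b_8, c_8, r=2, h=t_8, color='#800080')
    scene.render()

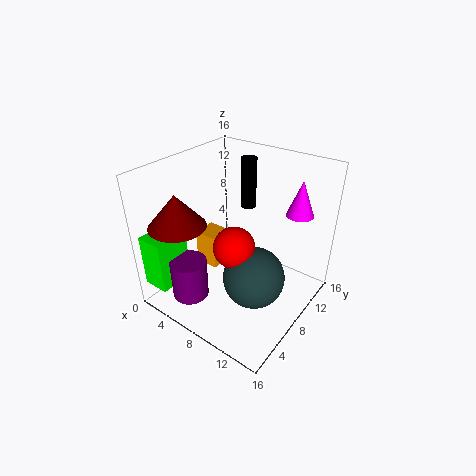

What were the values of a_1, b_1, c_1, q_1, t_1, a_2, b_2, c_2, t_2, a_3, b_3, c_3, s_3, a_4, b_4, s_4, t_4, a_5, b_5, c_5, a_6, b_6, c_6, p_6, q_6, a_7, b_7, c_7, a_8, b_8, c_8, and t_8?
a_1 = 0.5; b_1 = 9; c_1 = 1; q_1 = 3; t_1 = 4.5; a_2 = 4; b_2 = 3; c_2 = 10.5; t_2 = 3.5; a_3 = 13; b_3 = 12.5; c_3 = 10.5; s_3 = 1.5; a_4 = 4.5; b_4 = 15; s_4 = 1; t_4 = 6.5; a_5 = 10.5; b_5 = 4; c_5 = 10; a_6 = 0.5; b_6 = 0.5; c_6 = 3; p_6 = 3; q_6 = 4; a_7 = 12.5; b_7 = 4.5; c_7 = 7; a_8 = 5; b_8 = 3; c_8 = 2; t_8 = 4.5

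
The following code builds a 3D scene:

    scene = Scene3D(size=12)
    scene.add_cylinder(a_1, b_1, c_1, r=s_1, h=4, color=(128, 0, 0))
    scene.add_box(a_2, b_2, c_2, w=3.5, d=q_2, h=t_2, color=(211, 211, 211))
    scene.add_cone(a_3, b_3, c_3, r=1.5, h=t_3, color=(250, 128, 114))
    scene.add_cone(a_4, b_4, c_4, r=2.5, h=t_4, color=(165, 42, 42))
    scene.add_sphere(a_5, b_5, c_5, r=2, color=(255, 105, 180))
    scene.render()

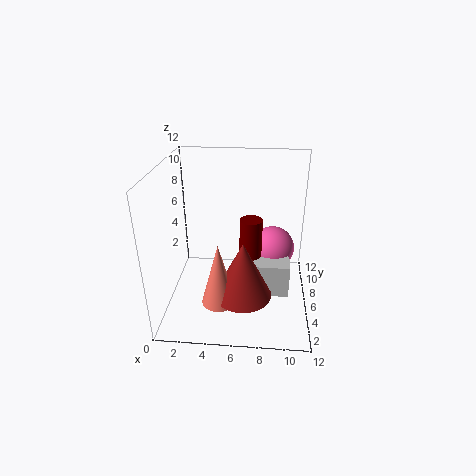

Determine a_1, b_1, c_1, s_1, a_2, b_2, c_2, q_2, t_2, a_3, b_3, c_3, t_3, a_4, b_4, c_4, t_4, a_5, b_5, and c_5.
a_1 = 7, b_1 = 7.5, c_1 = 3, s_1 = 1, a_2 = 7, b_2 = 5.5, c_2 = 0.5, q_2 = 2, t_2 = 3, a_3 = 4.5, b_3 = 4.5, c_3 = 0.5, t_3 = 5.5, a_4 = 6.5, b_4 = 5, c_4 = 1, t_4 = 5, a_5 = 9, b_5 = 9, c_5 = 3.5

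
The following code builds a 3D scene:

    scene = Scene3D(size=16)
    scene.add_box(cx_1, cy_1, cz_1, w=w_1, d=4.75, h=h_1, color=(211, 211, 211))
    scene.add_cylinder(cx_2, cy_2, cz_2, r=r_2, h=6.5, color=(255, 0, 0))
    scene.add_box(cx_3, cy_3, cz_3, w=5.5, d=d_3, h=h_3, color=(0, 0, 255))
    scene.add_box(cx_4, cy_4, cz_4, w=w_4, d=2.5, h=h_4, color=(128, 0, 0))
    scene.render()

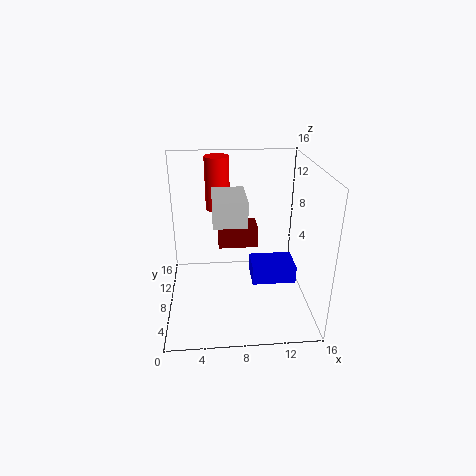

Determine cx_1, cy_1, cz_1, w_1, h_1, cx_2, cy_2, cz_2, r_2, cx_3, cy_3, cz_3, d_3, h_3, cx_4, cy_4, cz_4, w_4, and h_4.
cx_1 = 5.25
cy_1 = 3
cz_1 = 11.5
w_1 = 3.25
h_1 = 2.5
cx_2 = 6
cy_2 = 14
cz_2 = 9.25
r_2 = 1.5
cx_3 = 10
cy_3 = 9.5
cz_3 = 0.5
d_3 = 4
h_3 = 2.25
cx_4 = 5.75
cy_4 = 3.5
cz_4 = 9.25
w_4 = 3.75
h_4 = 2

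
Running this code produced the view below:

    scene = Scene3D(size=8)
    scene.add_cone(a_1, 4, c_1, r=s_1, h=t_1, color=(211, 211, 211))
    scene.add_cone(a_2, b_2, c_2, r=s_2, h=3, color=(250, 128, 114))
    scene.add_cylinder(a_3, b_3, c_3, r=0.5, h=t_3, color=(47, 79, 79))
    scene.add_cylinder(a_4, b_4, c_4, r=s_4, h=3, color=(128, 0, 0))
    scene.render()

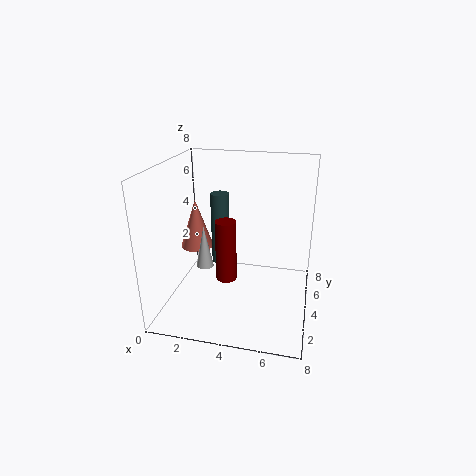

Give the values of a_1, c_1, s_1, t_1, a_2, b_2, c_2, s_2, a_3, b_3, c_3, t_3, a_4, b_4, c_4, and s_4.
a_1 = 2
c_1 = 2
s_1 = 0.5
t_1 = 2.5
a_2 = 1
b_2 = 5.5
c_2 = 2.5
s_2 = 1
a_3 = 3
b_3 = 4
c_3 = 2.5
t_3 = 4
a_4 = 4
b_4 = 1.5
c_4 = 3
s_4 = 0.5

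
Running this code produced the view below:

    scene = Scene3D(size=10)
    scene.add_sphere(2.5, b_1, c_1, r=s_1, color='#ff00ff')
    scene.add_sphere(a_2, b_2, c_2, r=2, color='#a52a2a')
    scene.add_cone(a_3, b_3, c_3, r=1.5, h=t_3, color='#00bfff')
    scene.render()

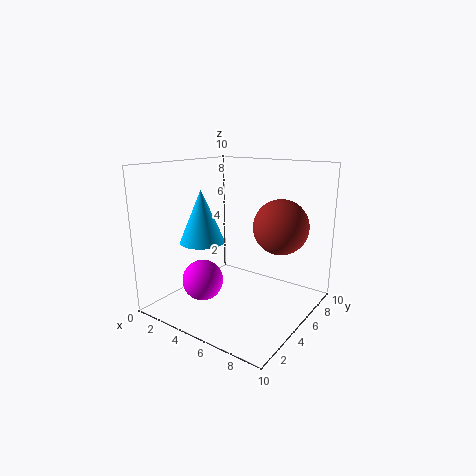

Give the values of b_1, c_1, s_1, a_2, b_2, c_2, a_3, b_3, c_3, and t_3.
b_1 = 4, c_1 = 1.5, s_1 = 1.5, a_2 = 7, b_2 = 7.5, c_2 = 5.5, a_3 = 3.5, b_3 = 3, c_3 = 5, t_3 = 3.5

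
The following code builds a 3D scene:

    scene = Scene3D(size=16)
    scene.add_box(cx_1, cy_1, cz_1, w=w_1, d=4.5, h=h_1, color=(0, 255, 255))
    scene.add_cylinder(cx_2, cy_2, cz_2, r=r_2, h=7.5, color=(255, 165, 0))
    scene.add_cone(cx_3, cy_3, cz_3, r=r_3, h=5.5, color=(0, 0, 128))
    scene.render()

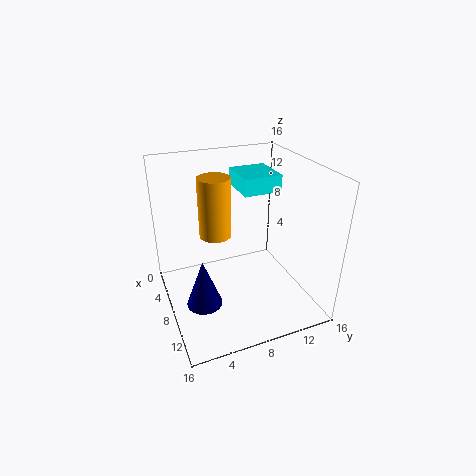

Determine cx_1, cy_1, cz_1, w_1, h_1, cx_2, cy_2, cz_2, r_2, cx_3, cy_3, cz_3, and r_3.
cx_1 = 1.5, cy_1 = 9.5, cz_1 = 12, w_1 = 5, h_1 = 2, cx_2 = 3, cy_2 = 7, cz_2 = 6, r_2 = 2, cx_3 = 9, cy_3 = 3.5, cz_3 = 1, r_3 = 2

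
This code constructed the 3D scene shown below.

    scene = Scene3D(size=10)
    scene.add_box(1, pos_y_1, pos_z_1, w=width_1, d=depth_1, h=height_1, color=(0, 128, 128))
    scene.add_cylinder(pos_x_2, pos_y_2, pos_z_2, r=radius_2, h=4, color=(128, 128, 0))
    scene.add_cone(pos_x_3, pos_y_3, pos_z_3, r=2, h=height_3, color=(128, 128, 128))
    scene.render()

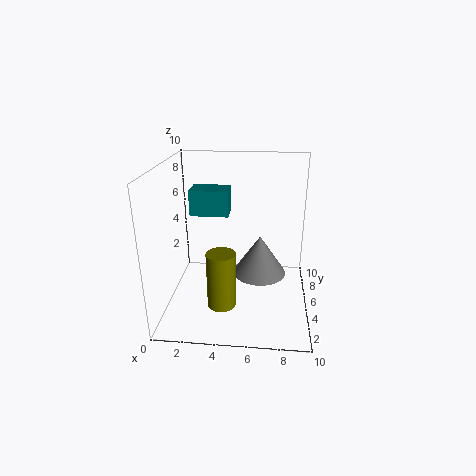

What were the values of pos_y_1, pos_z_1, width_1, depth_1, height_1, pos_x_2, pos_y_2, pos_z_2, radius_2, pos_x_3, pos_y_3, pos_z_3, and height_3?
pos_y_1 = 7.5; pos_z_1 = 5.5; width_1 = 3; depth_1 = 2; height_1 = 2; pos_x_2 = 4; pos_y_2 = 3.5; pos_z_2 = 0.5; radius_2 = 1; pos_x_3 = 6.5; pos_y_3 = 6.5; pos_z_3 = 1.5; height_3 = 3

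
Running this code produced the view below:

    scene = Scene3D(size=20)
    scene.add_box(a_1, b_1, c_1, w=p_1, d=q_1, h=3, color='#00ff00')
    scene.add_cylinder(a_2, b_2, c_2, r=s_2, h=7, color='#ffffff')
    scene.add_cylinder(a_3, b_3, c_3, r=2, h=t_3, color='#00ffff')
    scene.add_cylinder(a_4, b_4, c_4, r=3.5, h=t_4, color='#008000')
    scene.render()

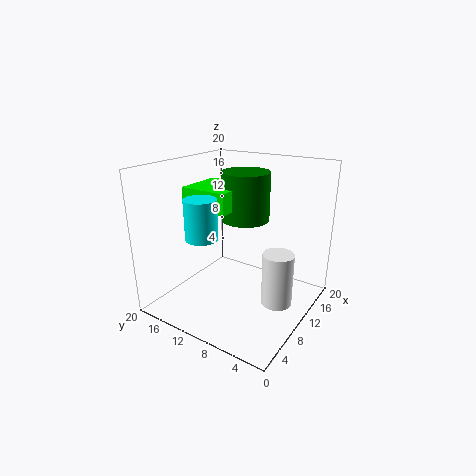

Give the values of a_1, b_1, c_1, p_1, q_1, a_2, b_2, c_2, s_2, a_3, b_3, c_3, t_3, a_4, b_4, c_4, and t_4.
a_1 = 8
b_1 = 11
c_1 = 13.5
p_1 = 7
q_1 = 7
a_2 = 8.5
b_2 = 3
c_2 = 3
s_2 = 2
a_3 = 3.5
b_3 = 11
c_3 = 12
t_3 = 5
a_4 = 13.5
b_4 = 11
c_4 = 11.5
t_4 = 7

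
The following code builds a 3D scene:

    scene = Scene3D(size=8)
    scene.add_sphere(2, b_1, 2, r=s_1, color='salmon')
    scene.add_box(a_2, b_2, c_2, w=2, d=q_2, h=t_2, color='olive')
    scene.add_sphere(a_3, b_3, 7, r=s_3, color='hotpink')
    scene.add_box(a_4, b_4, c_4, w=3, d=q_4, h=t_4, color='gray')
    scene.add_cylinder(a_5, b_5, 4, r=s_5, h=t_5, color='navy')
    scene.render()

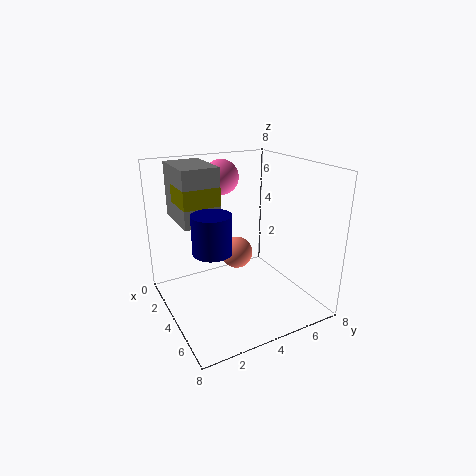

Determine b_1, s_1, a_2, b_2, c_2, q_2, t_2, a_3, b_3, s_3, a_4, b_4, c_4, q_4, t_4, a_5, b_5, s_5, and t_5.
b_1 = 5; s_1 = 1; a_2 = 2; b_2 = 1; c_2 = 6; q_2 = 2; t_2 = 1; a_3 = 2; b_3 = 4; s_3 = 1; a_4 = 1; b_4 = 1; c_4 = 5; q_4 = 2; t_4 = 3; a_5 = 5; b_5 = 2; s_5 = 1; t_5 = 2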